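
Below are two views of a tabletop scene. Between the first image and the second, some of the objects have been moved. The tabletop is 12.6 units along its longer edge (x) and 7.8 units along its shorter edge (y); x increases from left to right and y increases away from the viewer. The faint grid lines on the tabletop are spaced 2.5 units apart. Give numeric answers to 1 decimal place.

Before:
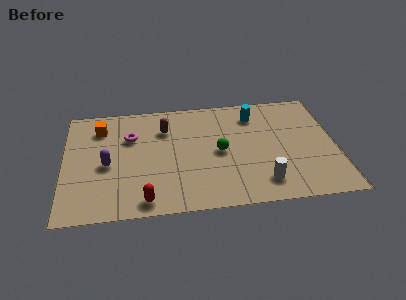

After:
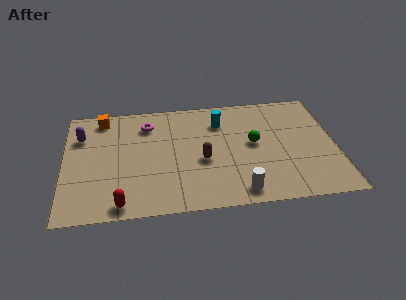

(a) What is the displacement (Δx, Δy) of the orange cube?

(0.1, 0.7)

The orange cube started near (1.7, 6.1) and ended near (1.8, 6.8).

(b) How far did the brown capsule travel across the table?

2.9

The brown capsule was near (4.7, 5.7) before and (6.4, 3.3) after, so it travelled √(1.7² + 2.4²) ≈ 2.9 units.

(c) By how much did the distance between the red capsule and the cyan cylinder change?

-0.5

Before: roughly 7.4 units apart; after: 6.9. That's 0.5 units closer together.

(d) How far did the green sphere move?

1.6

The green sphere was near (7.2, 3.8) before and (8.8, 4.2) after, so it travelled √(1.6² + 0.4²) ≈ 1.6 units.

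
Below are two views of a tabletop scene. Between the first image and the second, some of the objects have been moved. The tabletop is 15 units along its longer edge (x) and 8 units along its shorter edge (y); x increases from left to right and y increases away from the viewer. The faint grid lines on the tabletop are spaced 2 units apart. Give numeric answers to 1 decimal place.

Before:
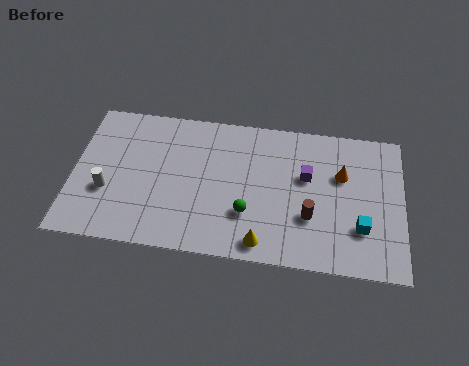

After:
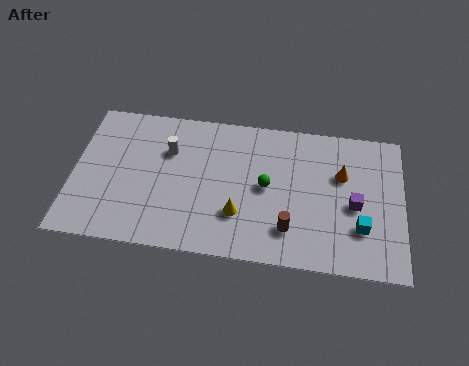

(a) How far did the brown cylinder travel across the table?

1.2

The brown cylinder moved from about (10.8, 2.7) to (9.9, 1.9), a distance of √(0.9² + 0.8²) ≈ 1.2.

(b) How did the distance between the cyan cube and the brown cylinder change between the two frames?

+0.9

The distance was about 2.3 in the first image and 3.2 in the second, so they moved 0.9 units further apart.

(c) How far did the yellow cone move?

1.8

From (8.7, 1.0) to (7.6, 2.4), the yellow cone covered √(1.1² + 1.4²) ≈ 1.8 units.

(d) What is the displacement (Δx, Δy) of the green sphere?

(0.8, 1.6)

From the two frames, the green sphere sits at roughly (8.0, 2.5) before and (8.8, 4.1) after.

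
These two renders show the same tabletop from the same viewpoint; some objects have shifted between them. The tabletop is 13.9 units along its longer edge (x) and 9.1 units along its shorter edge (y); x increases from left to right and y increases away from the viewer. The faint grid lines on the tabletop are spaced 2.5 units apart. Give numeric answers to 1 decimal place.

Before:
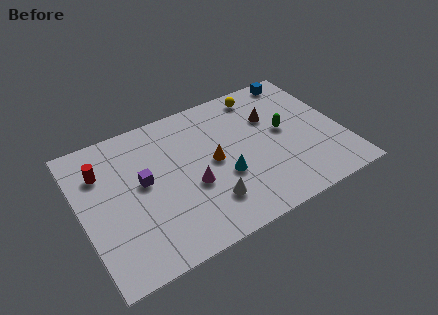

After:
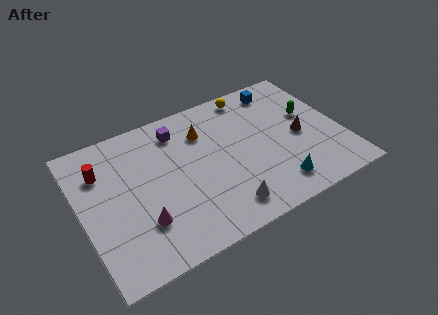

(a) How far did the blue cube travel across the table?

1.2

The blue cube moved from about (12.3, 8.2) to (11.2, 7.8), a distance of √(1.1² + 0.4²) ≈ 1.2.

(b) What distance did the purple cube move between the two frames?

3.3

The purple cube moved from about (3.3, 5.0) to (5.5, 7.4), a distance of √(2.2² + 2.4²) ≈ 3.3.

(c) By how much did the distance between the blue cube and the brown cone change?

+0.8

The distance was about 2.8 in the first image and 3.6 in the second, so they moved 0.8 units further apart.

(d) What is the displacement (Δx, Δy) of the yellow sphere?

(-0.5, 0.2)

The yellow sphere started near (10.1, 7.9) and ended near (9.6, 8.1).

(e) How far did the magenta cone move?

3.0

The magenta cone moved from about (5.7, 3.6) to (2.9, 2.6), a distance of √(2.8² + 1.0²) ≈ 3.0.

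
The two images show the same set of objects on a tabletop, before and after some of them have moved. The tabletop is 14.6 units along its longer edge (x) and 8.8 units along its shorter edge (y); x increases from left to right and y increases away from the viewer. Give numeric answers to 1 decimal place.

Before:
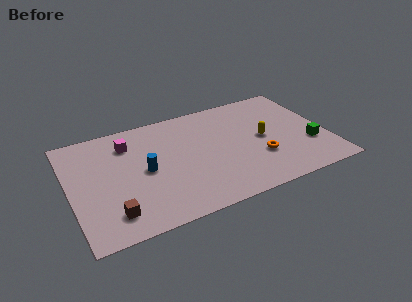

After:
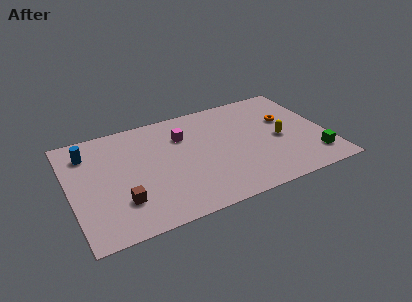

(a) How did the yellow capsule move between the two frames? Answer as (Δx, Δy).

(0.9, -0.4)

The yellow capsule was at about (11.0, 4.4) and moved to about (11.9, 4.0).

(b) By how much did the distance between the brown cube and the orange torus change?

+1.7

They were about 8.6 units apart before and 10.3 after — 1.7 units further apart.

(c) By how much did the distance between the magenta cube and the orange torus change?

-2.1

Before: roughly 8.1 units apart; after: 6.0. That's 2.1 units closer together.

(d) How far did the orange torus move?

3.2

The orange torus moved from about (10.6, 2.9) to (12.5, 5.5), a distance of √(1.9² + 2.6²) ≈ 3.2.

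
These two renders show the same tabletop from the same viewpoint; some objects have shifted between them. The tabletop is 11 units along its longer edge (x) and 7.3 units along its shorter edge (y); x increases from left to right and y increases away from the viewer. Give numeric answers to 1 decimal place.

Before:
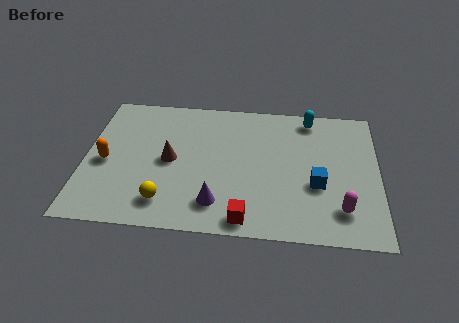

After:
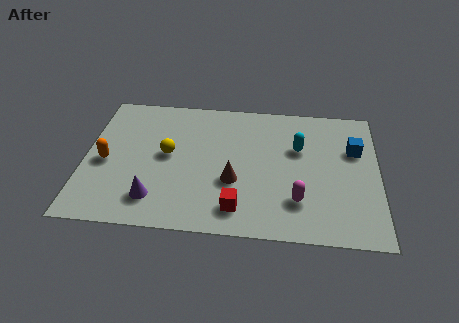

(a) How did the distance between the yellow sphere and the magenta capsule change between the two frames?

-1.2

The distance was about 6.5 in the first image and 5.3 in the second, so they moved 1.2 units closer together.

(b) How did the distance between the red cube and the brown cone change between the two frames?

-2.6

They were about 4.0 units apart before and 1.4 after — 2.6 units closer together.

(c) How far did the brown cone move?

2.6

From (3.2, 3.6) to (5.6, 2.7), the brown cone covered √(2.4² + 0.9²) ≈ 2.6 units.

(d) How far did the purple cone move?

2.3

The purple cone moved from about (5.0, 1.5) to (2.7, 1.5), a distance of √(2.3² + 0.0²) ≈ 2.3.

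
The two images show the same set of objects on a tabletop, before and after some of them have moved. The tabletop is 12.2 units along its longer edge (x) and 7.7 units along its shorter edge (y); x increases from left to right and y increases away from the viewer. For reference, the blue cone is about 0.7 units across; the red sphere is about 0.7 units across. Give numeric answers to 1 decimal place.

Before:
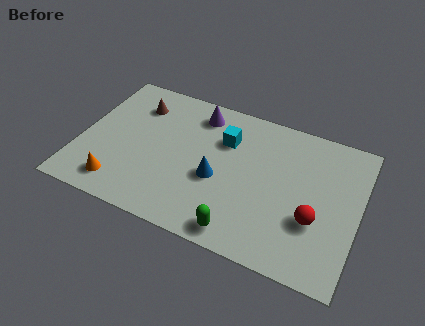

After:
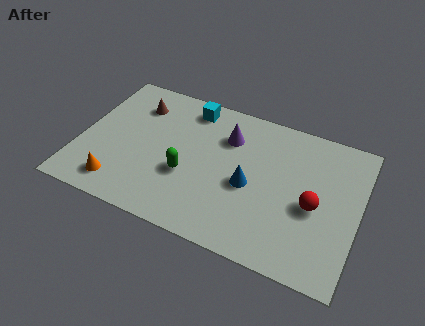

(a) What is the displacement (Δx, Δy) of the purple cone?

(1.4, -0.8)

From the two frames, the purple cone sits at roughly (4.9, 6.4) before and (6.3, 5.6) after.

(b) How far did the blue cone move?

1.4

From (6.1, 3.2) to (7.5, 3.4), the blue cone covered √(1.4² + 0.2²) ≈ 1.4 units.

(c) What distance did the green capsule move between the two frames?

3.3

The green capsule moved from about (7.4, 0.9) to (4.8, 2.9), a distance of √(2.6² + 2.0²) ≈ 3.3.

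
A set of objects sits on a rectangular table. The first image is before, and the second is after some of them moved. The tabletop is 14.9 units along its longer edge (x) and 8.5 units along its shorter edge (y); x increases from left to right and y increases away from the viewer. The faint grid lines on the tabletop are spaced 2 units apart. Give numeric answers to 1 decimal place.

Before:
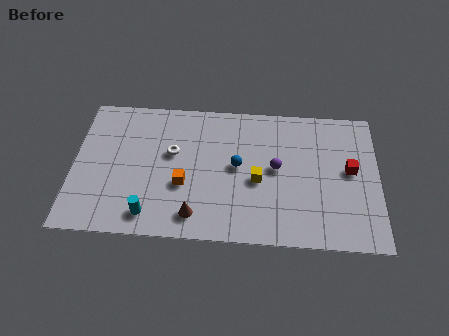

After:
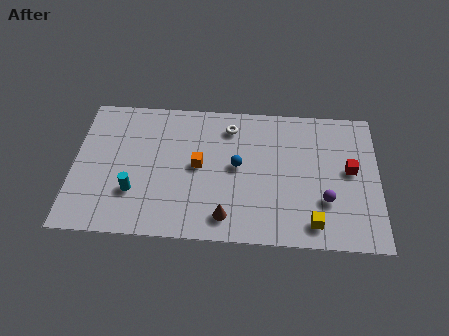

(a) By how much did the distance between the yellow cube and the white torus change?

+2.5

The distance was about 4.4 in the first image and 6.9 in the second, so they moved 2.5 units further apart.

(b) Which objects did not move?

the red cube and the blue sphere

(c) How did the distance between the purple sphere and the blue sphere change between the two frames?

+2.8

Before: roughly 1.9 units apart; after: 4.7. That's 2.8 units further apart.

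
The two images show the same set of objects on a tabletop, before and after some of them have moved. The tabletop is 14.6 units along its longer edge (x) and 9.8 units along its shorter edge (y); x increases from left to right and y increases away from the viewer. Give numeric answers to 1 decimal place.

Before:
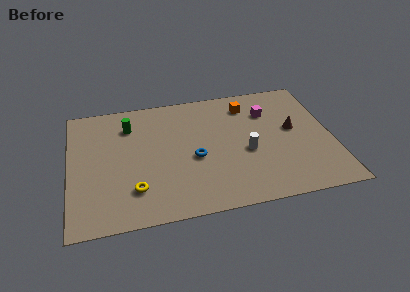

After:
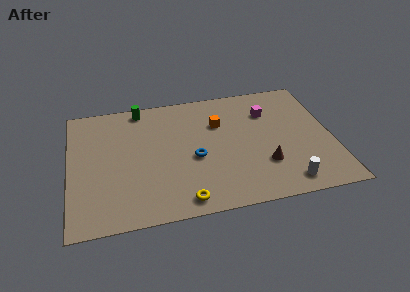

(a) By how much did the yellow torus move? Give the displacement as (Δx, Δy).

(2.6, -1.3)

The yellow torus started near (3.5, 2.4) and ended near (6.1, 1.1).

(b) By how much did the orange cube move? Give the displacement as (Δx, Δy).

(-1.7, -1.2)

The orange cube was at about (10.1, 7.9) and moved to about (8.4, 6.7).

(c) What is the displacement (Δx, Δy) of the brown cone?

(-1.8, -2.5)

The brown cone started near (12.5, 5.4) and ended near (10.7, 2.9).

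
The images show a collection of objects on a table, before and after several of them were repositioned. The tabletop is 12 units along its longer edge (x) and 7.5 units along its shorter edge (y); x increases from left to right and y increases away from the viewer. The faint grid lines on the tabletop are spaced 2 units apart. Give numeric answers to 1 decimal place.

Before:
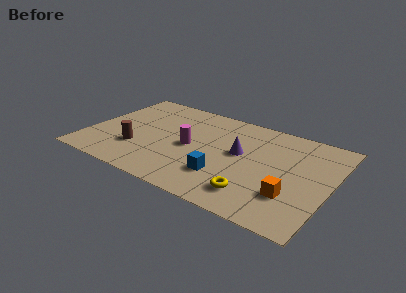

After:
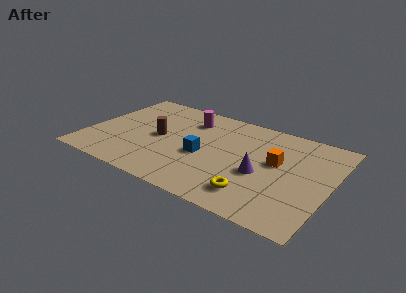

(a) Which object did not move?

the yellow torus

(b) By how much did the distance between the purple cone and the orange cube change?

-2.1

They were about 3.4 units apart before and 1.3 after — 2.1 units closer together.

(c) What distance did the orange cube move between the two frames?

2.3

The orange cube was near (10.3, 2.2) before and (9.3, 4.3) after, so it travelled √(1.0² + 2.1²) ≈ 2.3 units.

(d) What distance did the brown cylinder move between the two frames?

1.7

The brown cylinder moved from about (2.6, 2.3) to (3.5, 3.7), a distance of √(0.9² + 1.4²) ≈ 1.7.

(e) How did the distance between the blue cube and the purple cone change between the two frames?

+0.7

Before: roughly 2.2 units apart; after: 2.9. That's 0.7 units further apart.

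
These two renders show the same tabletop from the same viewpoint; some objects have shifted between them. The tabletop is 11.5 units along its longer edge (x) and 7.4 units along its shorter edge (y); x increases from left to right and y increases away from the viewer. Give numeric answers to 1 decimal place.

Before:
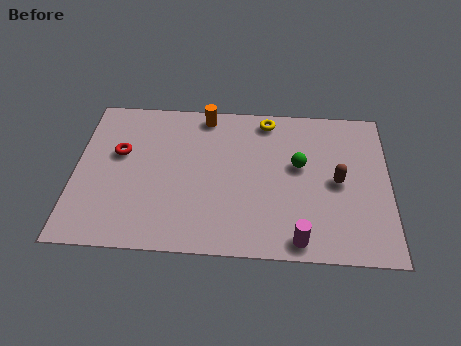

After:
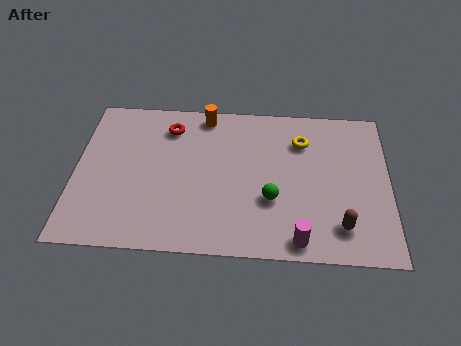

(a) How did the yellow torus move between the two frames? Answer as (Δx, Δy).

(1.3, -1.0)

The yellow torus was at about (7.0, 6.5) and moved to about (8.3, 5.5).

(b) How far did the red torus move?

2.3

From (1.6, 4.5) to (3.4, 5.9), the red torus covered √(1.8² + 1.4²) ≈ 2.3 units.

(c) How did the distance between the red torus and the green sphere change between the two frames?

-1.6

They were about 6.6 units apart before and 5.0 after — 1.6 units closer together.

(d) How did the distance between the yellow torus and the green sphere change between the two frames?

+0.6

They were about 2.5 units apart before and 3.1 after — 0.6 units further apart.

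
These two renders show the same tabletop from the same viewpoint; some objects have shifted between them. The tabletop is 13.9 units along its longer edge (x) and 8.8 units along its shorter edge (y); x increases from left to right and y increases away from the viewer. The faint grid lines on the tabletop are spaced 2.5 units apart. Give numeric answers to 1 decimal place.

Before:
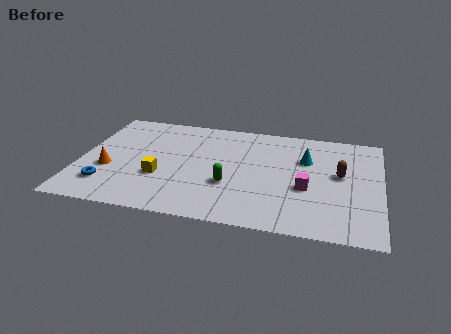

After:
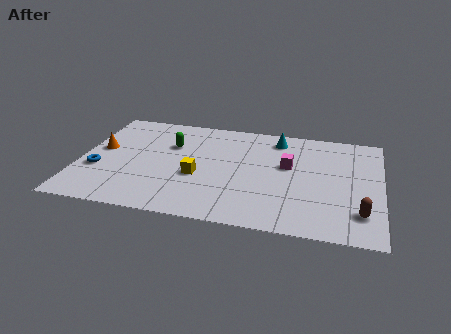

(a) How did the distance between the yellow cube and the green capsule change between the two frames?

-0.4

Before: roughly 3.2 units apart; after: 2.8. That's 0.4 units closer together.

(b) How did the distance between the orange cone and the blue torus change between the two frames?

+0.4

The distance was about 1.3 in the first image and 1.7 in the second, so they moved 0.4 units further apart.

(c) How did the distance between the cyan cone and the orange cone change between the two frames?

-0.9

Before: roughly 9.4 units apart; after: 8.5. That's 0.9 units closer together.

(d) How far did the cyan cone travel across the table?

2.1

The cyan cone was near (10.4, 5.9) before and (9.0, 7.4) after, so it travelled √(1.4² + 1.5²) ≈ 2.1 units.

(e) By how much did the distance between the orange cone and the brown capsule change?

+1.7

Before: roughly 10.7 units apart; after: 12.4. That's 1.7 units further apart.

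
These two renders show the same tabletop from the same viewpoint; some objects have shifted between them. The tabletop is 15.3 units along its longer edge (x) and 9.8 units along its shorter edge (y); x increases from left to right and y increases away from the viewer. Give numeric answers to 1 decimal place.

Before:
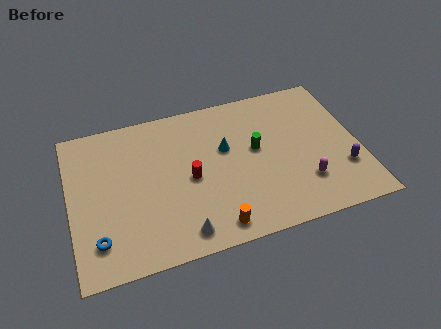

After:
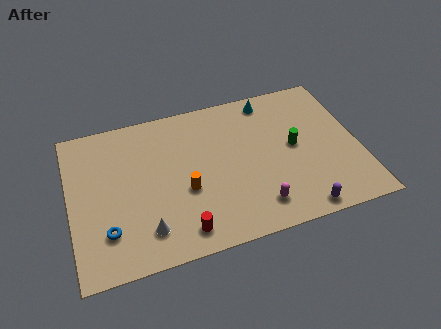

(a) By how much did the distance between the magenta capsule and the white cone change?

-0.9

The distance was about 6.7 in the first image and 5.8 in the second, so they moved 0.9 units closer together.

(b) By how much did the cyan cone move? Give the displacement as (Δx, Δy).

(2.6, 2.6)

The cyan cone started near (8.3, 6.0) and ended near (10.9, 8.6).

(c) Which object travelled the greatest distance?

the cyan cone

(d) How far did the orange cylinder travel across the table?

3.0

From (7.3, 1.2) to (6.0, 3.9), the orange cylinder covered √(1.3² + 2.7²) ≈ 3.0 units.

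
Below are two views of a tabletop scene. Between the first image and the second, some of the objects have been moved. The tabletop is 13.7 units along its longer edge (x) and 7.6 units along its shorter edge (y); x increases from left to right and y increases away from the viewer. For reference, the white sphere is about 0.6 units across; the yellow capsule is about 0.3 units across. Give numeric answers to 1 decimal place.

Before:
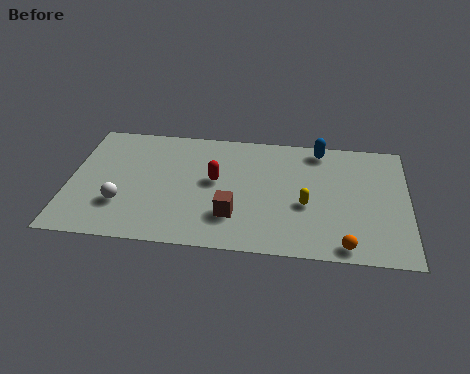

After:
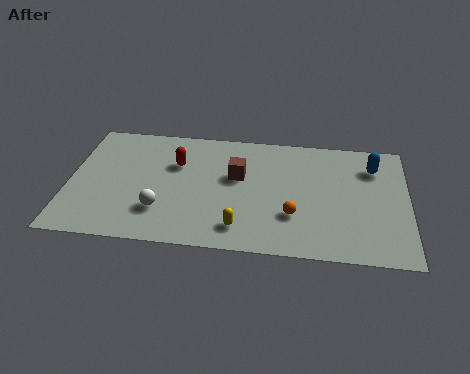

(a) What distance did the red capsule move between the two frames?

1.8

From (5.9, 4.2) to (4.3, 5.1), the red capsule covered √(1.6² + 0.9²) ≈ 1.8 units.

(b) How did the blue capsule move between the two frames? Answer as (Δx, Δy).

(2.2, -0.9)

The blue capsule was at about (10.1, 6.7) and moved to about (12.3, 5.8).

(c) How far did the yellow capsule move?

3.1

The yellow capsule was near (9.6, 3.1) before and (7.0, 1.4) after, so it travelled √(2.6² + 1.7²) ≈ 3.1 units.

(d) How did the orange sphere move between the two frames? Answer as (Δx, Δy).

(-2.1, 1.6)

The orange sphere was at about (11.2, 0.8) and moved to about (9.1, 2.4).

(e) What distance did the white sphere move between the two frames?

1.6

The white sphere moved from about (2.2, 2.3) to (3.8, 2.1), a distance of √(1.6² + 0.2²) ≈ 1.6.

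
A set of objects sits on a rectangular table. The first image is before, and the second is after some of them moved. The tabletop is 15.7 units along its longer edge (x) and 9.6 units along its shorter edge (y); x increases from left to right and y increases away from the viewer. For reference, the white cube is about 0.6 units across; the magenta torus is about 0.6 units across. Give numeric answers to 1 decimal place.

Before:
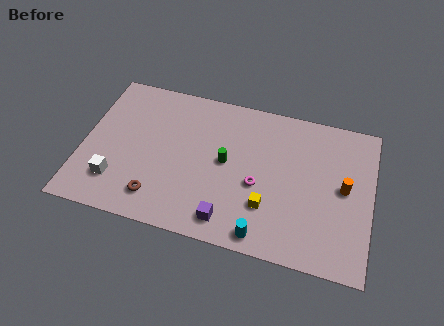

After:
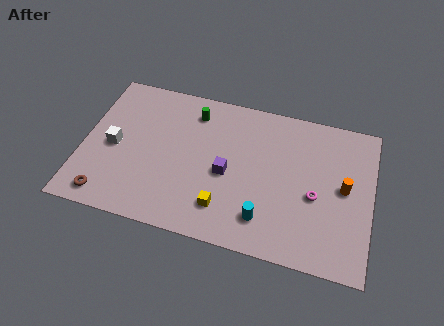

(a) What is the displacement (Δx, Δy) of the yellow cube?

(-2.3, -0.7)

The yellow cube started near (10.2, 2.8) and ended near (7.9, 2.1).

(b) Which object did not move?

the orange cylinder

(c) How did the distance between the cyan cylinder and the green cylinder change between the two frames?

+2.6

They were about 4.6 units apart before and 7.2 after — 2.6 units further apart.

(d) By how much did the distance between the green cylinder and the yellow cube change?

+2.8

Before: roughly 3.3 units apart; after: 6.1. That's 2.8 units further apart.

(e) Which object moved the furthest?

the green cylinder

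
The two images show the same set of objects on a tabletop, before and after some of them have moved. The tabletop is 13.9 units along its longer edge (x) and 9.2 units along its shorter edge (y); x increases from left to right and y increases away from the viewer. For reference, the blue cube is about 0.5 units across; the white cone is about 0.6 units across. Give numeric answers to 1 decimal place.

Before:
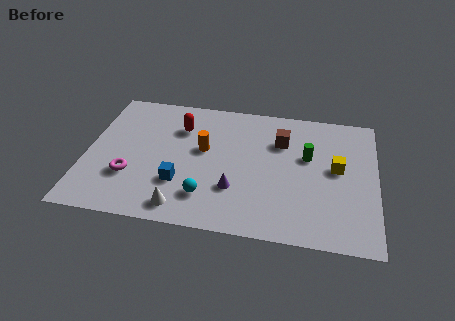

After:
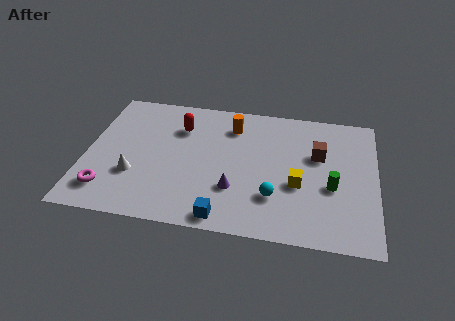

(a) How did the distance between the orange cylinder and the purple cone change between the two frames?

+1.4

Before: roughly 3.0 units apart; after: 4.4. That's 1.4 units further apart.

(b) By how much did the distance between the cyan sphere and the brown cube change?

-1.8

The distance was about 5.6 in the first image and 3.8 in the second, so they moved 1.8 units closer together.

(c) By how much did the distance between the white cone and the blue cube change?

+3.3

They were about 1.6 units apart before and 4.9 after — 3.3 units further apart.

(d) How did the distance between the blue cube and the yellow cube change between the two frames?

-3.4

Before: roughly 7.7 units apart; after: 4.3. That's 3.4 units closer together.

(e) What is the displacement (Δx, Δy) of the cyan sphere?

(3.2, 0.5)

The cyan sphere was at about (5.9, 2.1) and moved to about (9.1, 2.6).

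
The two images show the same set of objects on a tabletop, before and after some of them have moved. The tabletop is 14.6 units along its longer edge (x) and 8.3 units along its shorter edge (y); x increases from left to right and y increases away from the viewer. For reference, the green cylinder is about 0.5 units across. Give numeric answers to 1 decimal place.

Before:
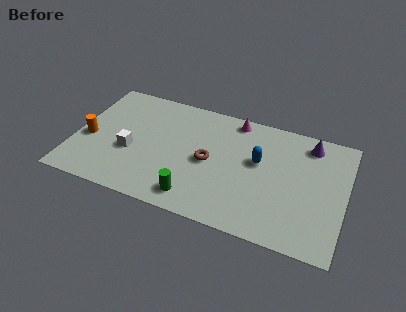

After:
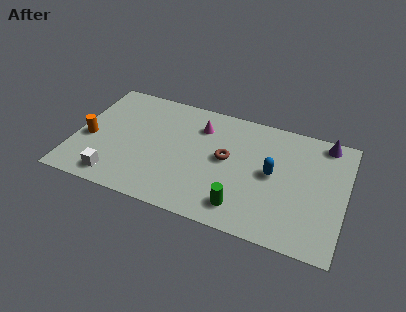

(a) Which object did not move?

the orange cylinder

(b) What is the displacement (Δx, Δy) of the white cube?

(-0.6, -2.1)

The white cube started near (3.1, 3.3) and ended near (2.5, 1.2).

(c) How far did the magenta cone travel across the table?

2.1

From (8.4, 7.4) to (6.6, 6.3), the magenta cone covered √(1.8² + 1.1²) ≈ 2.1 units.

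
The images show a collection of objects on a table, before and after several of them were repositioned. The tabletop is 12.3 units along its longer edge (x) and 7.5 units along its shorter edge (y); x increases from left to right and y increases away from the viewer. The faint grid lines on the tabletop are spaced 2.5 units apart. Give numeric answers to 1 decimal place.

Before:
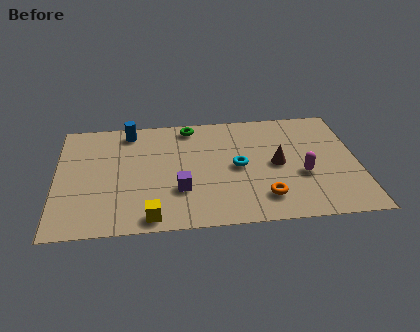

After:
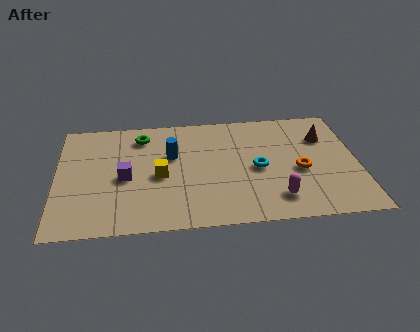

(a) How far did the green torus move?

2.1

The green torus was near (5.5, 6.6) before and (3.5, 6.1) after, so it travelled √(2.0² + 0.5²) ≈ 2.1 units.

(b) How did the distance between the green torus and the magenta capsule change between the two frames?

+1.3

Before: roughly 5.8 units apart; after: 7.1. That's 1.3 units further apart.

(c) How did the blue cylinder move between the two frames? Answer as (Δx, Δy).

(1.7, -1.8)

From the two frames, the blue cylinder sits at roughly (3.0, 6.5) before and (4.7, 4.7) after.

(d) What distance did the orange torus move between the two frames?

2.2

From (8.4, 1.6) to (9.9, 3.2), the orange torus covered √(1.5² + 1.6²) ≈ 2.2 units.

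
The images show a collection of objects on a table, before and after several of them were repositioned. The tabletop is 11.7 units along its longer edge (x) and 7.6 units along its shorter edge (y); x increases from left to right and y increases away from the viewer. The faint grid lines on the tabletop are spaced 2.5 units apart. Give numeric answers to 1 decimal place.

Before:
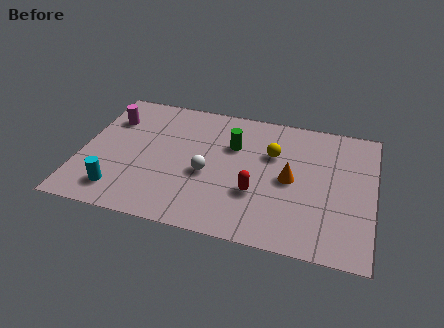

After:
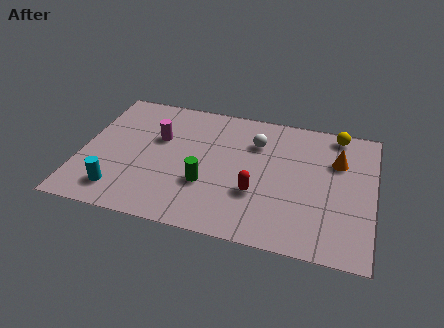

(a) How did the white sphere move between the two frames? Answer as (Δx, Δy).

(1.8, 2.3)

The white sphere was at about (5.1, 3.2) and moved to about (6.9, 5.5).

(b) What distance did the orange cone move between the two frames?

2.3

From (8.4, 3.7) to (10.2, 5.2), the orange cone covered √(1.8² + 1.5²) ≈ 2.3 units.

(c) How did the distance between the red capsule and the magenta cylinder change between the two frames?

-2.1

Before: roughly 6.8 units apart; after: 4.7. That's 2.1 units closer together.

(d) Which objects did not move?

the cyan cylinder and the red capsule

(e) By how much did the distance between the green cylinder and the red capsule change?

-0.7

The distance was about 2.7 in the first image and 2.0 in the second, so they moved 0.7 units closer together.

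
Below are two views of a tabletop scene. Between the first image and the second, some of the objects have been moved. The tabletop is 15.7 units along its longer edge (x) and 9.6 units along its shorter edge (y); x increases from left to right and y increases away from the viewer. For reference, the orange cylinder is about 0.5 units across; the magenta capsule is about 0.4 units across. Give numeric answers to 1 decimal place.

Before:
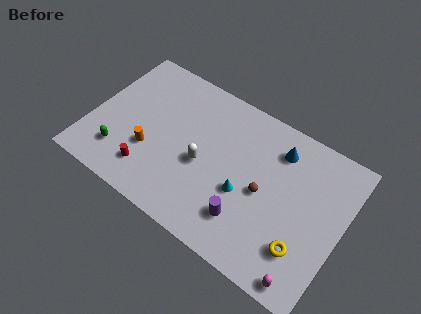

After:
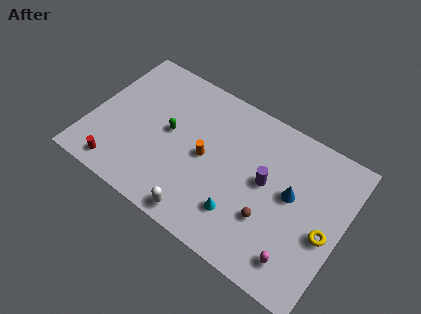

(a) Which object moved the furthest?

the green capsule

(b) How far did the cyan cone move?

1.4

From (9.8, 3.8) to (9.8, 2.4), the cyan cone covered √(0.0² + 1.4²) ≈ 1.4 units.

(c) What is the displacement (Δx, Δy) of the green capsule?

(2.6, 2.9)

The green capsule was at about (2.2, 2.2) and moved to about (4.8, 5.1).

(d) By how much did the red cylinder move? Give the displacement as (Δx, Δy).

(-1.8, -0.8)

The red cylinder was at about (4.1, 2.0) and moved to about (2.3, 1.2).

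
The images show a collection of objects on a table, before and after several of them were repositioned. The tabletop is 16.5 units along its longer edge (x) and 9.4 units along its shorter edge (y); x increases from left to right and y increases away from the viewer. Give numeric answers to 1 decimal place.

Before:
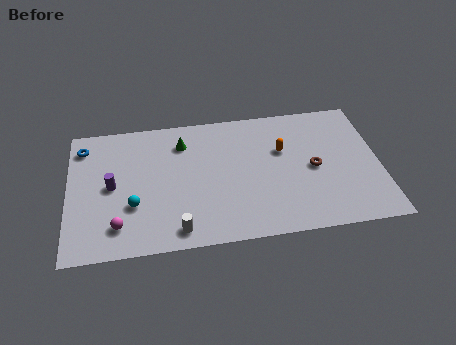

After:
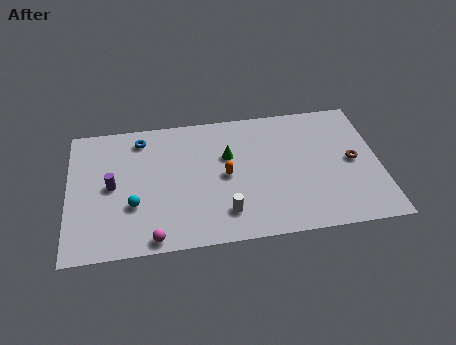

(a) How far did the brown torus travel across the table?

2.1

The brown torus was near (13.0, 4.5) before and (15.1, 4.7) after, so it travelled √(2.1² + 0.2²) ≈ 2.1 units.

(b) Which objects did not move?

the purple cylinder and the cyan sphere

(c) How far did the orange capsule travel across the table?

3.4

From (11.4, 6.0) to (8.3, 4.6), the orange capsule covered √(3.1² + 1.4²) ≈ 3.4 units.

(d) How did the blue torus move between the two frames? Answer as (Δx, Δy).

(3.1, 0.2)

The blue torus was at about (0.8, 7.7) and moved to about (3.9, 7.9).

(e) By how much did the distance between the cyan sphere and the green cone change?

+0.9

The distance was about 4.9 in the first image and 5.8 in the second, so they moved 0.9 units further apart.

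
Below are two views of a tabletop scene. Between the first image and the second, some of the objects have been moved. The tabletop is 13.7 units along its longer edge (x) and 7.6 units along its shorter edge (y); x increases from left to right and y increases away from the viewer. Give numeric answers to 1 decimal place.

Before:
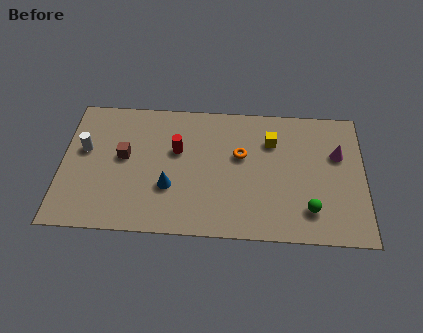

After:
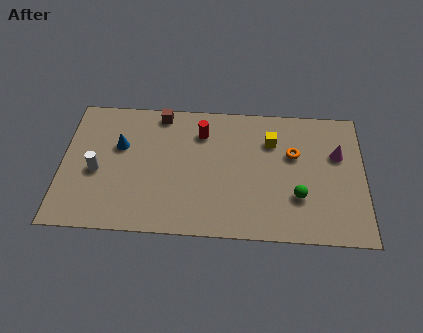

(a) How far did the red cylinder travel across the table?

1.6

The red cylinder moved from about (5.2, 4.7) to (6.3, 5.8), a distance of √(1.1² + 1.1²) ≈ 1.6.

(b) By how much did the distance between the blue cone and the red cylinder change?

+1.7

Before: roughly 2.1 units apart; after: 3.8. That's 1.7 units further apart.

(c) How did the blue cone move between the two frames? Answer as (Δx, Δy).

(-2.3, 2.2)

The blue cone was at about (4.9, 2.6) and moved to about (2.6, 4.8).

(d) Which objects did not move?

the yellow cube and the magenta cone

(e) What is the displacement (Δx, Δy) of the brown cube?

(1.6, 2.6)

The brown cube was at about (2.8, 4.2) and moved to about (4.4, 6.8).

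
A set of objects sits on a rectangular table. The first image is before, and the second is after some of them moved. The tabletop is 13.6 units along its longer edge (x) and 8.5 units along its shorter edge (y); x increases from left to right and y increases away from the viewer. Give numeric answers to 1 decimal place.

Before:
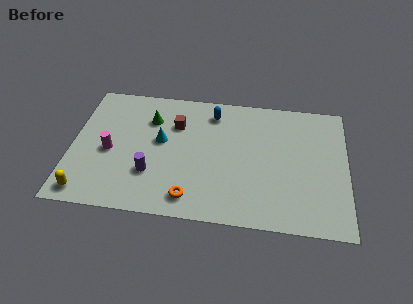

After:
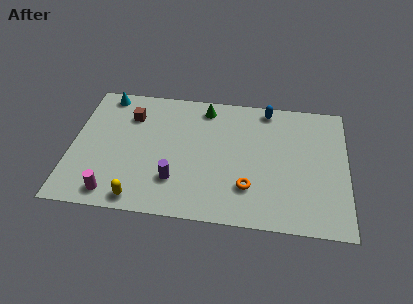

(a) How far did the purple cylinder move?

1.2

The purple cylinder moved from about (4.0, 2.6) to (5.2, 2.3), a distance of √(1.2² + 0.3²) ≈ 1.2.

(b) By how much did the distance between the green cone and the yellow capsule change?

+1.1

They were about 6.0 units apart before and 7.1 after — 1.1 units further apart.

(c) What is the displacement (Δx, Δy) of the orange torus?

(2.8, 1.0)

From the two frames, the orange torus sits at roughly (6.0, 1.3) before and (8.8, 2.3) after.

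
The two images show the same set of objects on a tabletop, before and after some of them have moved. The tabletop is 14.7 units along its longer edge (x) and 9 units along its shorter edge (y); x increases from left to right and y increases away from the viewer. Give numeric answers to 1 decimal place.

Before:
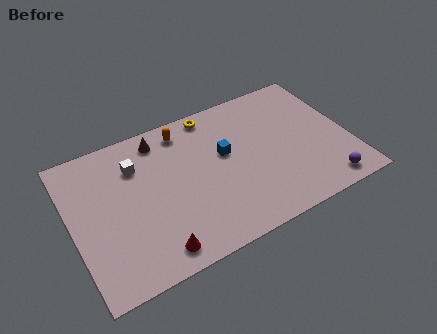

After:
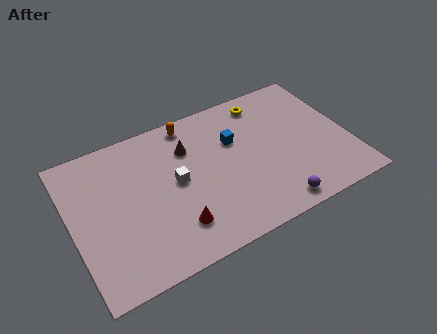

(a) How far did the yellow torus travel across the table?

2.8

The yellow torus was near (7.9, 8.1) before and (10.7, 7.7) after, so it travelled √(2.8² + 0.4²) ≈ 2.8 units.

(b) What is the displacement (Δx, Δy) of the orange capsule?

(0.4, 0.3)

The orange capsule was at about (6.3, 7.7) and moved to about (6.7, 8.0).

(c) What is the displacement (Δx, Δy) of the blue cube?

(0.6, 0.6)

The blue cube started near (8.2, 5.3) and ended near (8.8, 5.9).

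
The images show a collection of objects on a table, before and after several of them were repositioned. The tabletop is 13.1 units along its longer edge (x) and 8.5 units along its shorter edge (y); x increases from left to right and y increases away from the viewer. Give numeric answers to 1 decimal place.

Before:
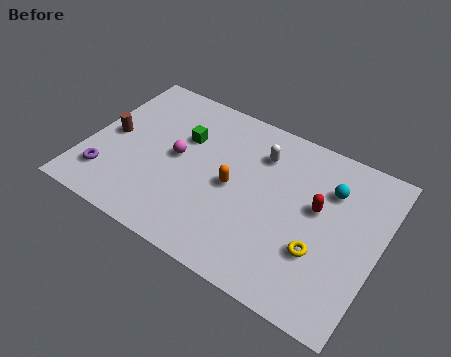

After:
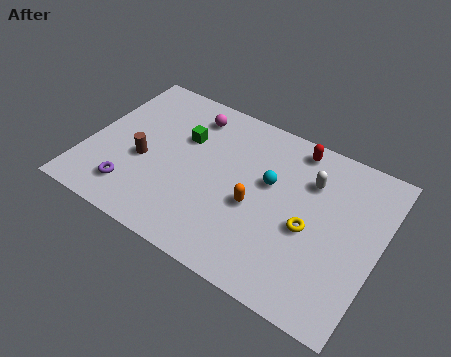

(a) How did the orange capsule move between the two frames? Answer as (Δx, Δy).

(1.1, -0.5)

The orange capsule started near (6.6, 4.1) and ended near (7.7, 3.6).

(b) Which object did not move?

the green cube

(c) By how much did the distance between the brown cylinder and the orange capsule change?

-0.5

They were about 5.6 units apart before and 5.1 after — 0.5 units closer together.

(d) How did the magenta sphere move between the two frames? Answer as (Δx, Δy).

(0.2, 2.6)

The magenta sphere was at about (4.0, 4.4) and moved to about (4.2, 7.0).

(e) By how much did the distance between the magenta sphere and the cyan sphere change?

-2.6

The distance was about 6.9 in the first image and 4.3 in the second, so they moved 2.6 units closer together.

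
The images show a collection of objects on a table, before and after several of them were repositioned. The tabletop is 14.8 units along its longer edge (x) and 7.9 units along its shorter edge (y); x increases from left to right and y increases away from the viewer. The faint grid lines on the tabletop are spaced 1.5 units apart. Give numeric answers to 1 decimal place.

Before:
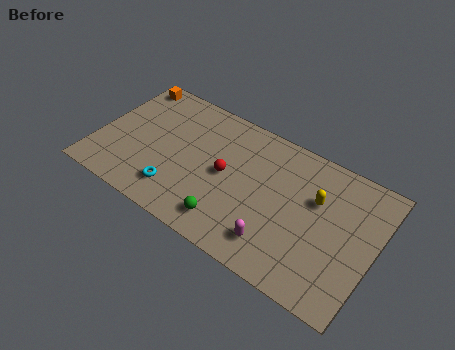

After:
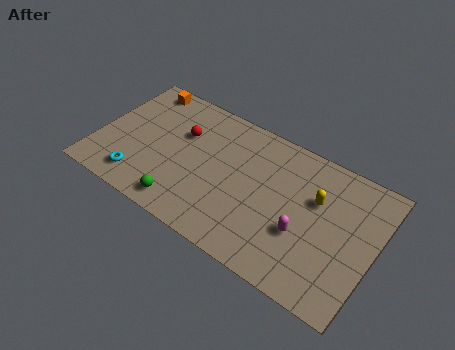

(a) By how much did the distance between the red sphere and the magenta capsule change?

+3.4

They were about 3.9 units apart before and 7.3 after — 3.4 units further apart.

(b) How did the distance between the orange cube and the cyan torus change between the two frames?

-0.7

Before: roughly 6.4 units apart; after: 5.7. That's 0.7 units closer together.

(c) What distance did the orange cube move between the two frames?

0.7

The orange cube was near (1.0, 7.0) before and (1.7, 7.0) after, so it travelled √(0.7² + 0.0²) ≈ 0.7 units.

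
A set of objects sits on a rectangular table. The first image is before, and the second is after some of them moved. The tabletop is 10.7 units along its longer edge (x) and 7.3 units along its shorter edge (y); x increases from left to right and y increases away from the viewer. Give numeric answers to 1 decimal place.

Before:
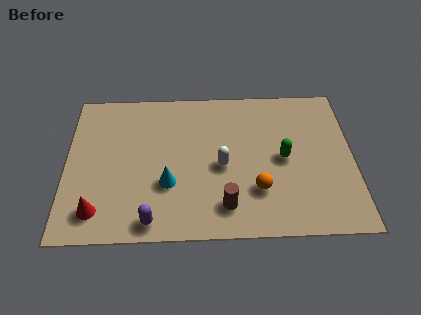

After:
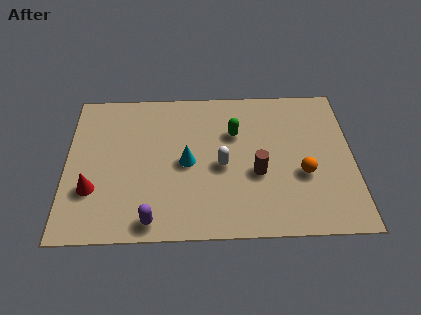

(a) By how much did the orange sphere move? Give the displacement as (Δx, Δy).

(1.7, 0.7)

From the two frames, the orange sphere sits at roughly (7.1, 2.1) before and (8.8, 2.8) after.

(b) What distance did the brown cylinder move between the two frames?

1.9

From (5.9, 1.4) to (7.1, 2.9), the brown cylinder covered √(1.2² + 1.5²) ≈ 1.9 units.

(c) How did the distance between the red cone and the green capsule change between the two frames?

-1.4

They were about 7.3 units apart before and 5.9 after — 1.4 units closer together.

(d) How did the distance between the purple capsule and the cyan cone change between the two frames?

+1.2

The distance was about 1.8 in the first image and 3.0 in the second, so they moved 1.2 units further apart.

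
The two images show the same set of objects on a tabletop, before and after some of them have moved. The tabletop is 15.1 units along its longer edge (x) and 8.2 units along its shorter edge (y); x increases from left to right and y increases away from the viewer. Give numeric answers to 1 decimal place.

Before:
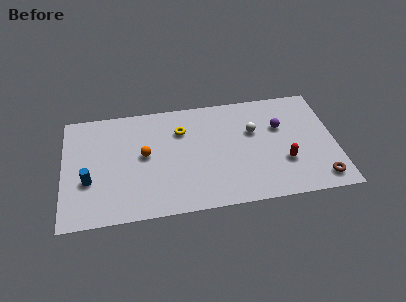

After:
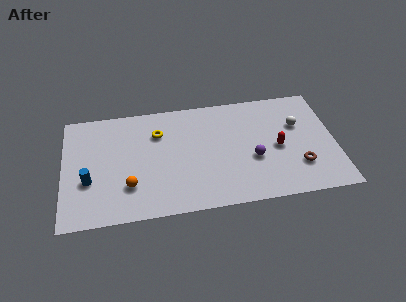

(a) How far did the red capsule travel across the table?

1.1

The red capsule was near (12.2, 2.7) before and (11.9, 3.8) after, so it travelled √(0.3² + 1.1²) ≈ 1.1 units.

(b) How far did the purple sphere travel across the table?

2.6

The purple sphere was near (12.1, 5.3) before and (10.5, 3.2) after, so it travelled √(1.6² + 2.1²) ≈ 2.6 units.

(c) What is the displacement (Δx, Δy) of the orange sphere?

(-0.9, -2.1)

The orange sphere was at about (4.5, 4.4) and moved to about (3.6, 2.3).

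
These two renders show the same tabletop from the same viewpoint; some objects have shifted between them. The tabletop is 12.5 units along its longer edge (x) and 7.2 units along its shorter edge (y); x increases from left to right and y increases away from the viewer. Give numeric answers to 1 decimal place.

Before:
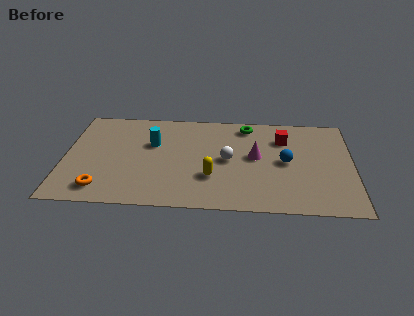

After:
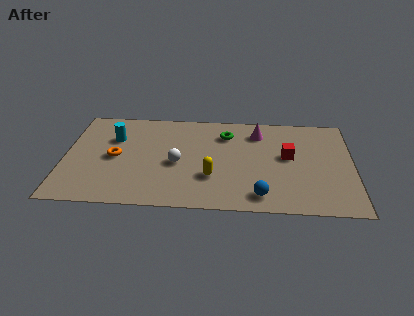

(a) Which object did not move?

the yellow capsule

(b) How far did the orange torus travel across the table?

2.4

The orange torus was near (1.7, 1.2) before and (2.2, 3.5) after, so it travelled √(0.5² + 2.3²) ≈ 2.4 units.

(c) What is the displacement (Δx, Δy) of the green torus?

(-0.9, -0.7)

The green torus was at about (7.9, 6.2) and moved to about (7.0, 5.5).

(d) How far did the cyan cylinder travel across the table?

1.7

From (3.8, 4.6) to (2.1, 4.9), the cyan cylinder covered √(1.7² + 0.3²) ≈ 1.7 units.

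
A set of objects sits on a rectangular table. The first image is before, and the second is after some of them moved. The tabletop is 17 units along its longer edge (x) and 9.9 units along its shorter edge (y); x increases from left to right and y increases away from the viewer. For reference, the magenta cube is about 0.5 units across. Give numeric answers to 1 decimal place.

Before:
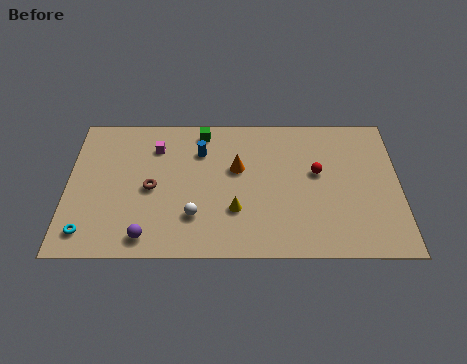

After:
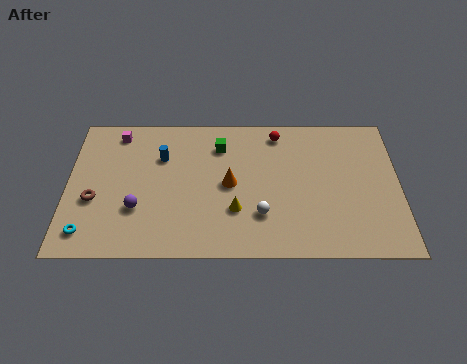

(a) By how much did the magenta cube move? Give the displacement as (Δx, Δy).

(-2.0, 1.0)

From the two frames, the magenta cube sits at roughly (4.5, 7.5) before and (2.5, 8.5) after.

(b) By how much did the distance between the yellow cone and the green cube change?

-1.2

Before: roughly 5.8 units apart; after: 4.6. That's 1.2 units closer together.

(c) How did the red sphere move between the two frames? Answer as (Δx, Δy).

(-2.0, 2.8)

The red sphere was at about (12.8, 5.7) and moved to about (10.8, 8.5).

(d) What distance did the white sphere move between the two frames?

3.4

From (6.5, 2.7) to (9.9, 2.8), the white sphere covered √(3.4² + 0.1²) ≈ 3.4 units.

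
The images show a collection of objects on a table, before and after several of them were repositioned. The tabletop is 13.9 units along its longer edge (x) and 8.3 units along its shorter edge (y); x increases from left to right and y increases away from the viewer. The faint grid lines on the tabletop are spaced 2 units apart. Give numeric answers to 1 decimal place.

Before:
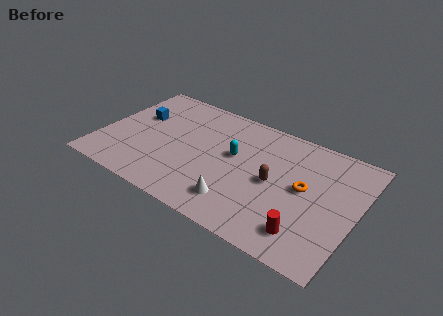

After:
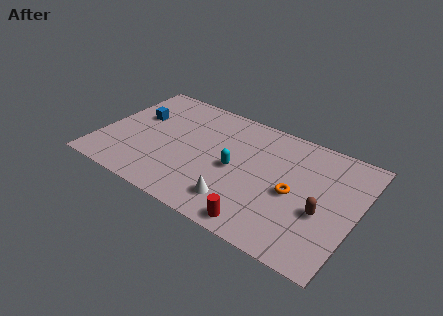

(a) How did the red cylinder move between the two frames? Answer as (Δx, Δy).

(-2.3, -0.7)

From the two frames, the red cylinder sits at roughly (11.6, 1.6) before and (9.3, 0.9) after.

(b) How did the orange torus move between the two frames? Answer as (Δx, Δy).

(-0.5, -0.6)

The orange torus started near (11.1, 4.4) and ended near (10.6, 3.8).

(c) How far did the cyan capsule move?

0.9

From (7.2, 4.8) to (7.4, 3.9), the cyan capsule covered √(0.2² + 0.9²) ≈ 0.9 units.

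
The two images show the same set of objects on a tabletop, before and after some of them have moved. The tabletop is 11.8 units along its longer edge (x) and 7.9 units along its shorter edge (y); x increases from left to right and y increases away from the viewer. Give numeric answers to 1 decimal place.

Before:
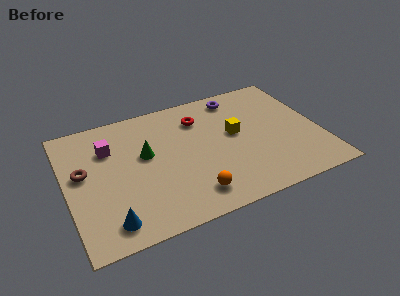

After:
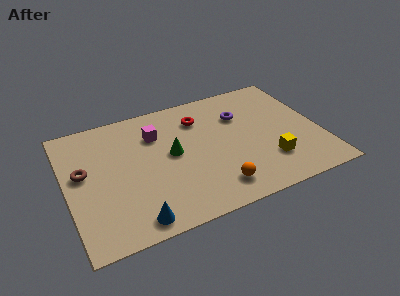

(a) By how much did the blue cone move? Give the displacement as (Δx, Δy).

(1.1, -0.3)

The blue cone was at about (1.7, 1.2) and moved to about (2.8, 0.9).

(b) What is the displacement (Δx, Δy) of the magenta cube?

(2.2, 0.1)

The magenta cube started near (2.1, 5.6) and ended near (4.3, 5.7).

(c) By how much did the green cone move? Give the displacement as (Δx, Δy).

(1.2, -0.4)

The green cone was at about (3.7, 4.6) and moved to about (4.9, 4.2).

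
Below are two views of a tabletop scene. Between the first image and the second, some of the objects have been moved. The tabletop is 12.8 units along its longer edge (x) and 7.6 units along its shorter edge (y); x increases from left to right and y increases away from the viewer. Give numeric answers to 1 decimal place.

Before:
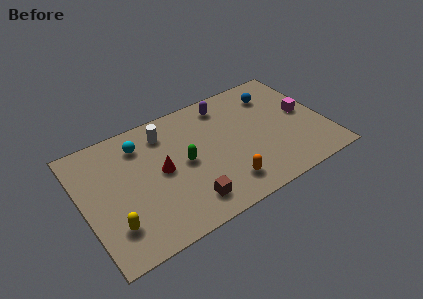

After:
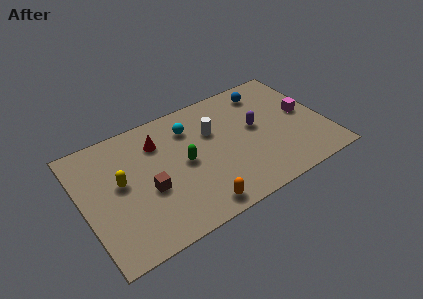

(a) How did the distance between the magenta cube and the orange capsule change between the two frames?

+1.7

Before: roughly 5.3 units apart; after: 7.0. That's 1.7 units further apart.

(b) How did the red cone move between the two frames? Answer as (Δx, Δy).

(0.1, 1.8)

From the two frames, the red cone sits at roughly (4.1, 3.9) before and (4.2, 5.7) after.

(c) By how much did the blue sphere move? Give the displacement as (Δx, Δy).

(-0.4, 0.4)

The blue sphere was at about (10.5, 5.9) and moved to about (10.1, 6.3).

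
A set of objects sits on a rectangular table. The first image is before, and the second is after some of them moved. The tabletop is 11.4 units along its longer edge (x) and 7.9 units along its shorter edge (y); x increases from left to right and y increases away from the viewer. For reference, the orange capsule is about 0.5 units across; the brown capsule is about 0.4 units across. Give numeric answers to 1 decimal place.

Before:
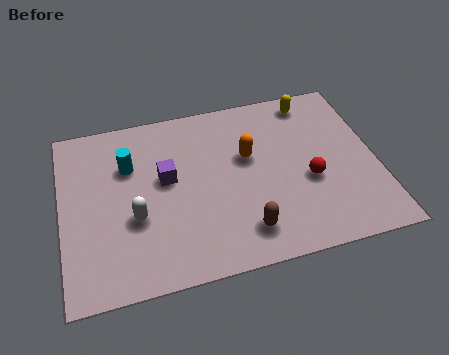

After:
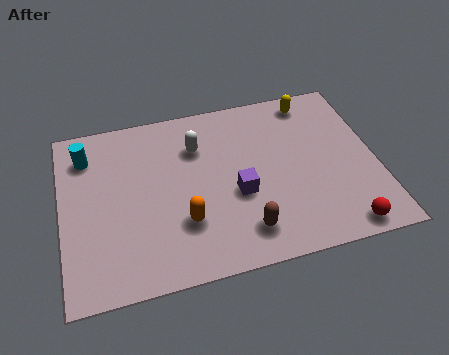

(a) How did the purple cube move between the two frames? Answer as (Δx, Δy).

(2.5, -1.3)

The purple cube started near (3.8, 4.5) and ended near (6.3, 3.2).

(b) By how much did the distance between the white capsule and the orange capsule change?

-1.2

The distance was about 4.6 in the first image and 3.4 in the second, so they moved 1.2 units closer together.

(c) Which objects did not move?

the brown capsule and the yellow capsule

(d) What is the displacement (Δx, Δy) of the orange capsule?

(-2.5, -2.4)

The orange capsule was at about (6.8, 4.8) and moved to about (4.3, 2.4).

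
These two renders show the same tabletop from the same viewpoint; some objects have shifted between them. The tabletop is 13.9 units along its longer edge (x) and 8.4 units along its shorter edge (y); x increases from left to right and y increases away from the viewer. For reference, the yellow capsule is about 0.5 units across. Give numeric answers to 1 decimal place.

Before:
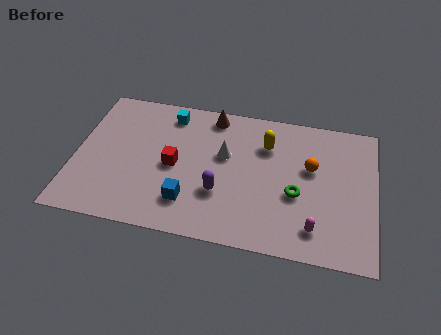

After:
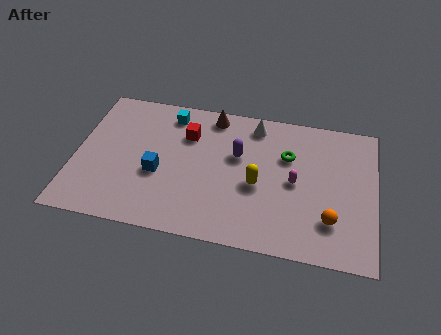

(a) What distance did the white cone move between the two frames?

2.5

The white cone was near (6.9, 5.1) before and (8.2, 7.2) after, so it travelled √(1.3² + 2.1²) ≈ 2.5 units.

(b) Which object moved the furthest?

the orange sphere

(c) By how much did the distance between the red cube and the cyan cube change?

-1.7

The distance was about 3.1 in the first image and 1.4 in the second, so they moved 1.7 units closer together.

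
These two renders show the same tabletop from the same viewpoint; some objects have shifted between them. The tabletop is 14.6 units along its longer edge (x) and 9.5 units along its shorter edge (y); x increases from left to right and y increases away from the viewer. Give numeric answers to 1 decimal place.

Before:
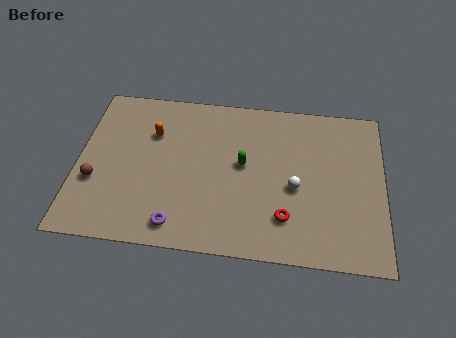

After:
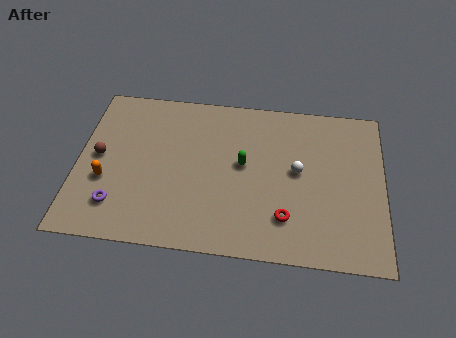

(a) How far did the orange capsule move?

3.7

From (3.5, 6.6) to (1.4, 3.5), the orange capsule covered √(2.1² + 3.1²) ≈ 3.7 units.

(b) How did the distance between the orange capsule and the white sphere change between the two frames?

+1.9

They were about 7.3 units apart before and 9.2 after — 1.9 units further apart.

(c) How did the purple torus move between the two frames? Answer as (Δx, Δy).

(-2.9, 0.8)

The purple torus started near (4.9, 1.3) and ended near (2.0, 2.1).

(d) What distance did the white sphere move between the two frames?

1.0

From (10.4, 4.1) to (10.5, 5.1), the white sphere covered √(0.1² + 1.0²) ≈ 1.0 units.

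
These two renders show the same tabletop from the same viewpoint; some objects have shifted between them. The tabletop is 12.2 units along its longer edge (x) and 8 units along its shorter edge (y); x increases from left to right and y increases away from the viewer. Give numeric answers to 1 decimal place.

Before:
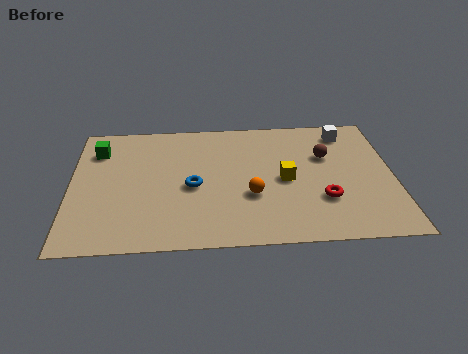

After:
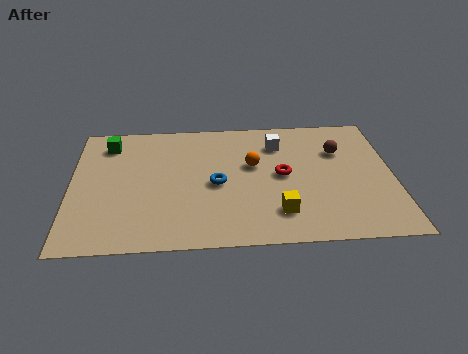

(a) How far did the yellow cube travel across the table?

2.0

The yellow cube moved from about (8.1, 3.8) to (7.8, 1.8), a distance of √(0.3² + 2.0²) ≈ 2.0.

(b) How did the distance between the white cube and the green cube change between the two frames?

-3.0

They were about 9.5 units apart before and 6.5 after — 3.0 units closer together.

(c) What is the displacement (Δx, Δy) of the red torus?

(-1.5, 1.6)

From the two frames, the red torus sits at roughly (9.5, 2.5) before and (8.0, 4.1) after.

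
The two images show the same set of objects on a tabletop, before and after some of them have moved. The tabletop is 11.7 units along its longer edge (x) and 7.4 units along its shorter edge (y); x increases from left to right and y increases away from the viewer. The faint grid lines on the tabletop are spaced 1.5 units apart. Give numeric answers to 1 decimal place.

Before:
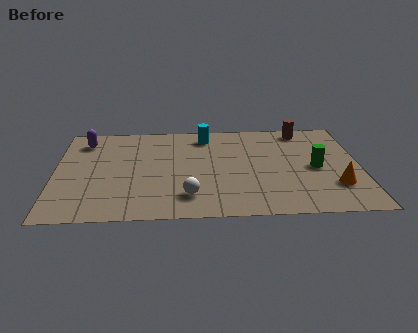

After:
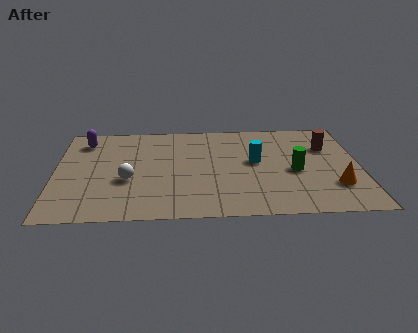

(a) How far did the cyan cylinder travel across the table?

2.8

From (5.8, 6.2) to (7.7, 4.1), the cyan cylinder covered √(1.9² + 2.1²) ≈ 2.8 units.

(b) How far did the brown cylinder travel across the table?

1.7

The brown cylinder moved from about (9.6, 6.5) to (10.5, 5.1), a distance of √(0.9² + 1.4²) ≈ 1.7.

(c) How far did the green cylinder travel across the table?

0.8

From (10.0, 3.5) to (9.2, 3.3), the green cylinder covered √(0.8² + 0.2²) ≈ 0.8 units.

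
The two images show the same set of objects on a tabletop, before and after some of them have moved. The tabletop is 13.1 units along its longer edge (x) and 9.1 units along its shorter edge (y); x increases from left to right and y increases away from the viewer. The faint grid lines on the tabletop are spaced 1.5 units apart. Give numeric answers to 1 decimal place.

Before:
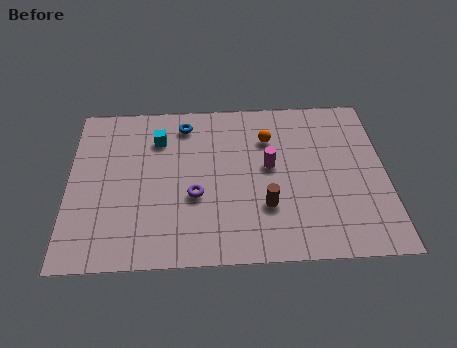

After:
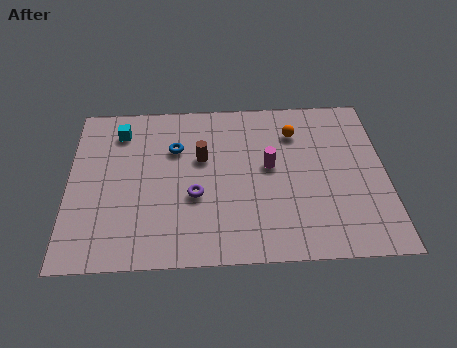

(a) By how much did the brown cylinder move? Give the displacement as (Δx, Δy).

(-2.6, 2.8)

From the two frames, the brown cylinder sits at roughly (8.1, 2.8) before and (5.5, 5.6) after.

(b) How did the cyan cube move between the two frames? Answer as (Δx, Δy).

(-1.6, 0.5)

From the two frames, the cyan cube sits at roughly (3.7, 6.8) before and (2.1, 7.3) after.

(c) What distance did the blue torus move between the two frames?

1.5

The blue torus was near (4.8, 7.6) before and (4.4, 6.2) after, so it travelled √(0.4² + 1.4²) ≈ 1.5 units.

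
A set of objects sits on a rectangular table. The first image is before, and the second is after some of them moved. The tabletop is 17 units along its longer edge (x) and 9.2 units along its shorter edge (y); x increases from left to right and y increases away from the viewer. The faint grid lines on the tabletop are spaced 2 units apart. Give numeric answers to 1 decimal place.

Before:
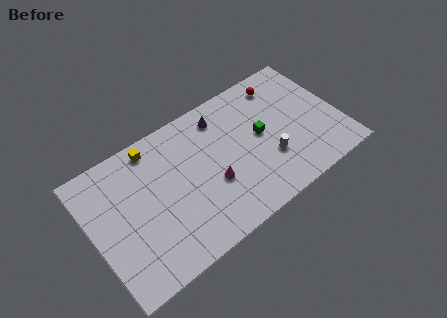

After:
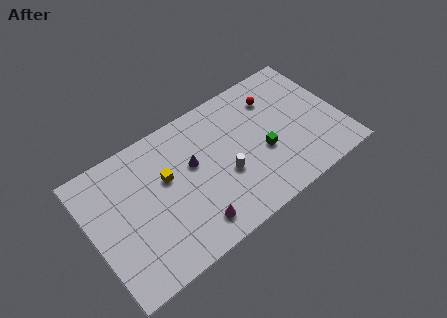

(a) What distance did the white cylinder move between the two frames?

3.1

From (11.9, 3.0) to (8.9, 3.6), the white cylinder covered √(3.0² + 0.6²) ≈ 3.1 units.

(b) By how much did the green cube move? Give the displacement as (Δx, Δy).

(-0.1, -1.2)

From the two frames, the green cube sits at roughly (11.7, 4.9) before and (11.6, 3.7) after.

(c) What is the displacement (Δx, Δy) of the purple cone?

(-2.4, -2.1)

From the two frames, the purple cone sits at roughly (9.4, 7.6) before and (7.0, 5.5) after.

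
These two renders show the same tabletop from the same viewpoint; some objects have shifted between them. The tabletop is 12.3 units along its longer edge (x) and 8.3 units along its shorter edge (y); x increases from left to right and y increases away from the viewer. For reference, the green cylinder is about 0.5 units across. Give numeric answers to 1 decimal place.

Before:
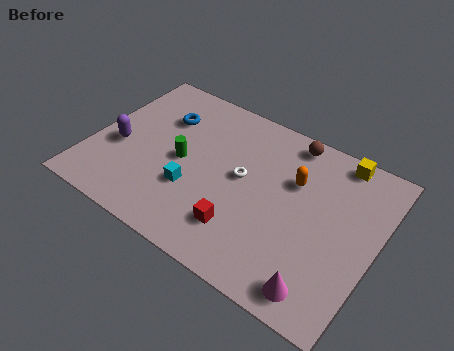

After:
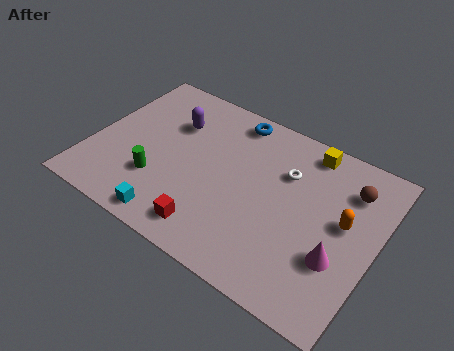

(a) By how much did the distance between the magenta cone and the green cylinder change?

+0.6

They were about 7.2 units apart before and 7.8 after — 0.6 units further apart.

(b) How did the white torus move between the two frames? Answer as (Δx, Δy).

(1.7, 1.2)

The white torus was at about (6.5, 4.5) and moved to about (8.2, 5.7).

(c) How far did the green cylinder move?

1.7

From (3.9, 4.0) to (3.1, 2.5), the green cylinder covered √(0.8² + 1.5²) ≈ 1.7 units.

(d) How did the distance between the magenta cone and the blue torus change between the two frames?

-2.2

Before: roughly 9.2 units apart; after: 7.0. That's 2.2 units closer together.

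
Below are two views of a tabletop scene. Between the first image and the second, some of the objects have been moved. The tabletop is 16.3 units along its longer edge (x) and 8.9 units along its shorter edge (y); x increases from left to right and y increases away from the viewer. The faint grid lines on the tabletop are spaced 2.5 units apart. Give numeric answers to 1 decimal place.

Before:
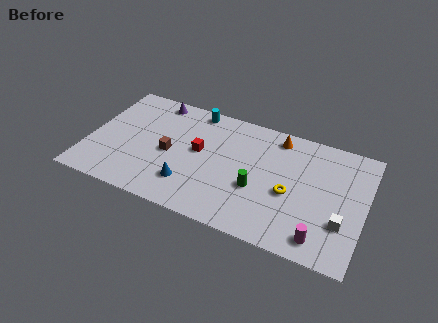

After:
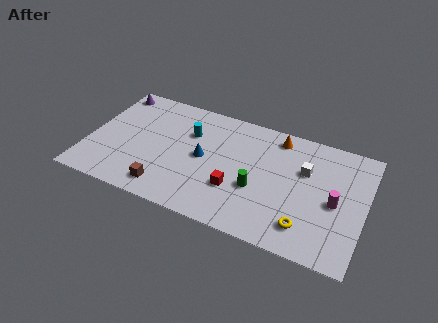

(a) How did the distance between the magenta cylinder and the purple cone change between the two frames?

+1.8

The distance was about 12.4 in the first image and 14.2 in the second, so they moved 1.8 units further apart.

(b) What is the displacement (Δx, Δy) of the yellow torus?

(1.1, -2.0)

The yellow torus started near (12.0, 3.8) and ended near (13.1, 1.8).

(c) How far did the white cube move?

3.8

The white cube moved from about (15.1, 2.8) to (12.7, 5.8), a distance of √(2.4² + 3.0²) ≈ 3.8.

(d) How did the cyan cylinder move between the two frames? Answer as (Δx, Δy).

(-0.1, -1.9)

The cyan cylinder was at about (5.9, 8.0) and moved to about (5.8, 6.1).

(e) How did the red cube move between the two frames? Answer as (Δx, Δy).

(2.4, -2.0)

The red cube started near (6.5, 4.9) and ended near (8.9, 2.9).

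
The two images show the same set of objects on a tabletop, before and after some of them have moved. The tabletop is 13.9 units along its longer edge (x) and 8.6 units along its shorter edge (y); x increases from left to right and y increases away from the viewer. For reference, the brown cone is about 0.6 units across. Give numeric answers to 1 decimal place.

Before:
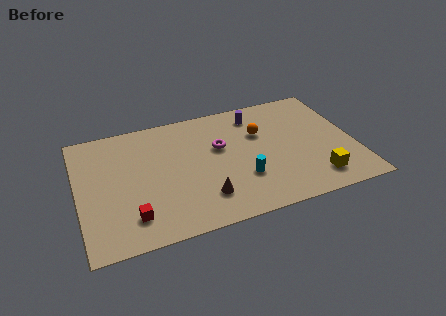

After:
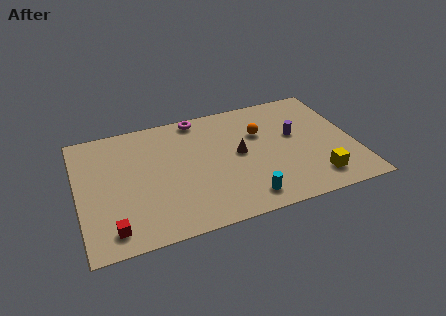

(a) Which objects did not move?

the orange sphere and the yellow cube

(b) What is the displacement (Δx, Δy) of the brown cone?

(2.0, 2.5)

From the two frames, the brown cone sits at roughly (6.1, 2.0) before and (8.1, 4.5) after.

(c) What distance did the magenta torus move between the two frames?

2.7

From (7.2, 5.3) to (6.3, 7.8), the magenta torus covered √(0.9² + 2.5²) ≈ 2.7 units.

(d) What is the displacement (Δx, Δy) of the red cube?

(-1.0, -0.5)

From the two frames, the red cube sits at roughly (2.5, 1.8) before and (1.5, 1.3) after.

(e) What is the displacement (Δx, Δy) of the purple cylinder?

(1.8, -2.1)

The purple cylinder started near (9.2, 7.1) and ended near (11.0, 5.0).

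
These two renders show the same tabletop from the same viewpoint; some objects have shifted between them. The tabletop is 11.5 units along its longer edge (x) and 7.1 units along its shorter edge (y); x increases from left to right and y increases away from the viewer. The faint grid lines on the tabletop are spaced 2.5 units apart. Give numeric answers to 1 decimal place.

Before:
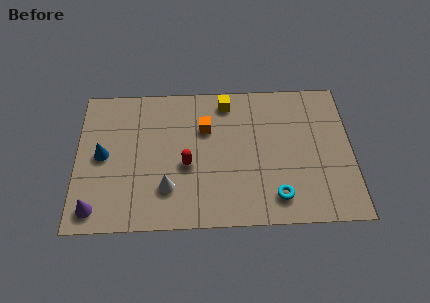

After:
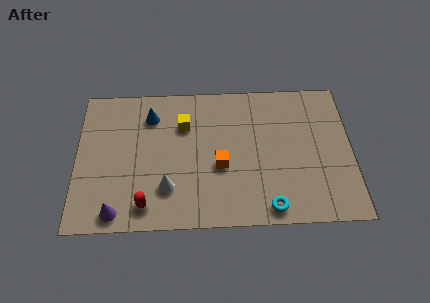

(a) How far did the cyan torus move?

0.6

The cyan torus moved from about (8.3, 1.3) to (8.0, 0.8), a distance of √(0.3² + 0.5²) ≈ 0.6.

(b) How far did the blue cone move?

2.8

The blue cone was near (1.1, 3.6) before and (3.1, 5.5) after, so it travelled √(2.0² + 1.9²) ≈ 2.8 units.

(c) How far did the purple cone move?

0.9

The purple cone moved from about (0.8, 1.0) to (1.7, 0.8), a distance of √(0.9² + 0.2²) ≈ 0.9.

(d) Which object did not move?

the white cone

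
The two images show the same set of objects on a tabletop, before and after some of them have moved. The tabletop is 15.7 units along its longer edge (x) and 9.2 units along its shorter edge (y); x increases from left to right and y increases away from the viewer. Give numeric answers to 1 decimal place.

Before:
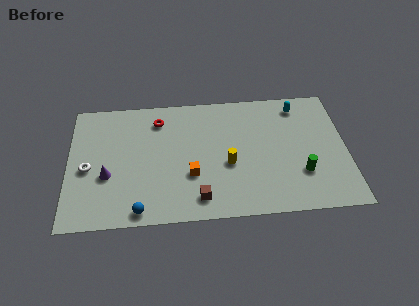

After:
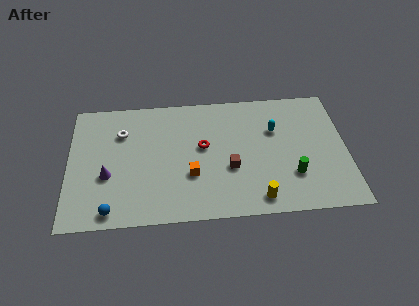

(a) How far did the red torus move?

3.3

The red torus moved from about (5.1, 7.4) to (7.6, 5.2), a distance of √(2.5² + 2.2²) ≈ 3.3.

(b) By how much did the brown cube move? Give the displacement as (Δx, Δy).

(1.8, 2.0)

The brown cube started near (7.3, 1.5) and ended near (9.1, 3.5).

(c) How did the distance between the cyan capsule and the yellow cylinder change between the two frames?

-0.7

Before: roughly 5.7 units apart; after: 5.0. That's 0.7 units closer together.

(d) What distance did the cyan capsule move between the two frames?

2.2

From (13.1, 7.8) to (11.7, 6.1), the cyan capsule covered √(1.4² + 1.7²) ≈ 2.2 units.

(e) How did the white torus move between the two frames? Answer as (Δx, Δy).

(1.9, 2.5)

From the two frames, the white torus sits at roughly (1.1, 4.1) before and (3.0, 6.6) after.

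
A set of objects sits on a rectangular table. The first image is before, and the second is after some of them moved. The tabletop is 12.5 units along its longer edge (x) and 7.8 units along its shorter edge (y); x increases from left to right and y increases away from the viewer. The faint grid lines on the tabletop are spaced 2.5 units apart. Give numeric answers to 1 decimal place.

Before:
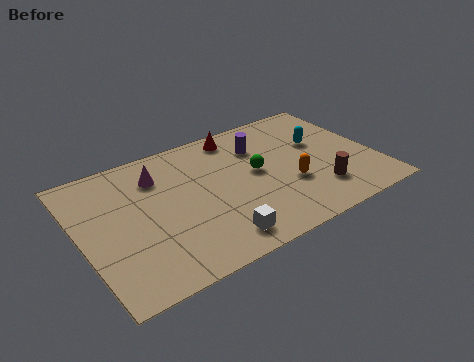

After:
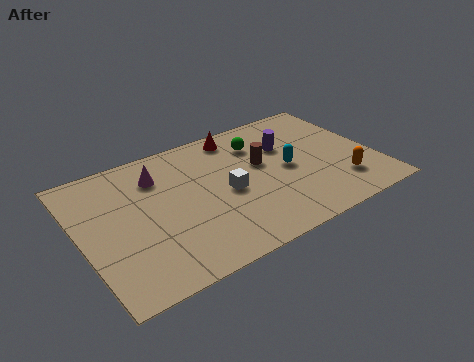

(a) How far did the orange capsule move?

2.3

The orange capsule moved from about (8.7, 2.8) to (10.8, 1.9), a distance of √(2.1² + 0.9²) ≈ 2.3.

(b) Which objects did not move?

the red cone and the magenta cone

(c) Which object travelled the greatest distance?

the brown cylinder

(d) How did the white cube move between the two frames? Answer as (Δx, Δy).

(0.9, 2.4)

From the two frames, the white cube sits at roughly (5.2, 1.2) before and (6.1, 3.6) after.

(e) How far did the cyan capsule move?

1.9

The cyan capsule was near (10.4, 4.8) before and (8.8, 3.8) after, so it travelled √(1.6² + 1.0²) ≈ 1.9 units.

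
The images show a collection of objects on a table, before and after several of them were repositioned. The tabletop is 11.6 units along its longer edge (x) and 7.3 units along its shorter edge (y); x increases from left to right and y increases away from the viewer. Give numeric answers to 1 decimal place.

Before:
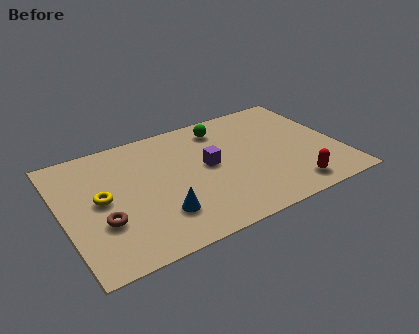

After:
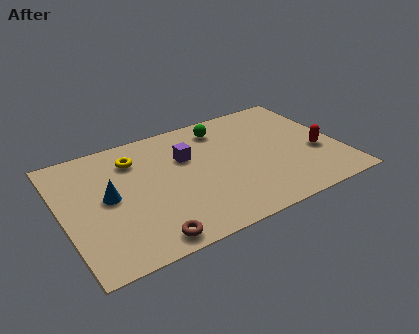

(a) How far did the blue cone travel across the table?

2.7

From (3.8, 1.9) to (1.9, 3.8), the blue cone covered √(1.9² + 1.9²) ≈ 2.7 units.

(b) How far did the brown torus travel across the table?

2.3

The brown torus was near (1.5, 2.5) before and (3.1, 0.8) after, so it travelled √(1.6² + 1.7²) ≈ 2.3 units.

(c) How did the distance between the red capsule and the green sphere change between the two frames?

-0.6

They were about 5.4 units apart before and 4.8 after — 0.6 units closer together.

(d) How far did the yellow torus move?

2.4

The yellow torus moved from about (1.6, 3.8) to (3.2, 5.6), a distance of √(1.6² + 1.8²) ≈ 2.4.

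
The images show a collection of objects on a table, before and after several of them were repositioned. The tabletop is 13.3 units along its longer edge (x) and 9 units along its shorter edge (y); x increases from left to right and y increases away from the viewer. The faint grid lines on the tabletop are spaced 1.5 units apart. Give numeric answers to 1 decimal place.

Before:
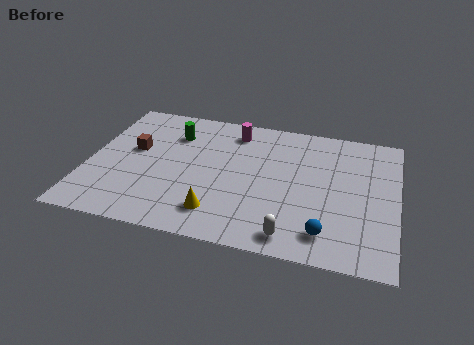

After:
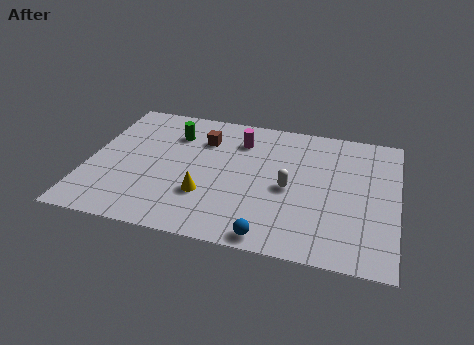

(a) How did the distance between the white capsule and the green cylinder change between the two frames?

-2.0

Before: roughly 7.8 units apart; after: 5.8. That's 2.0 units closer together.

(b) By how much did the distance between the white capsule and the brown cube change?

-3.6

Before: roughly 8.2 units apart; after: 4.6. That's 3.6 units closer together.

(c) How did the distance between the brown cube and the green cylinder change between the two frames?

-0.9

They were about 2.2 units apart before and 1.3 after — 0.9 units closer together.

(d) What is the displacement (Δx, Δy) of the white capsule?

(-0.3, 3.0)

The white capsule was at about (9.0, 1.1) and moved to about (8.7, 4.1).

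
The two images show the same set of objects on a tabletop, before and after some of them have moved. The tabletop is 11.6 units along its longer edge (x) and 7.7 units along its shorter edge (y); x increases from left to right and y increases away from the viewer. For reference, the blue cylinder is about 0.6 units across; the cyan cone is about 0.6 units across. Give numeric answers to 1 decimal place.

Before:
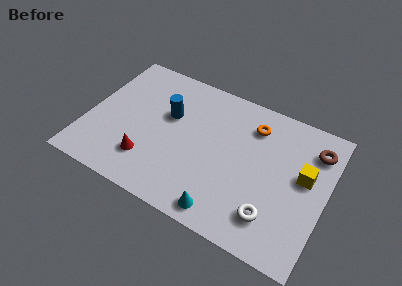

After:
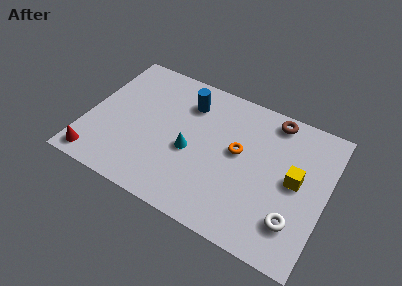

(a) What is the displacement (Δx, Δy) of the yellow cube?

(-0.4, -0.4)

The yellow cube started near (10.5, 4.4) and ended near (10.1, 4.0).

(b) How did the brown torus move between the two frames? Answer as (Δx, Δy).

(-2.1, 0.8)

The brown torus was at about (10.8, 6.0) and moved to about (8.7, 6.8).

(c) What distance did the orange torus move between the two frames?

1.8

From (7.8, 6.0) to (7.3, 4.3), the orange torus covered √(0.5² + 1.7²) ≈ 1.8 units.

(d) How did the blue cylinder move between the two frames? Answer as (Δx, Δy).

(0.8, 1.1)

From the two frames, the blue cylinder sits at roughly (3.8, 4.8) before and (4.6, 5.9) after.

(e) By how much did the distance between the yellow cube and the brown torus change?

+1.5

The distance was about 1.6 in the first image and 3.1 in the second, so they moved 1.5 units further apart.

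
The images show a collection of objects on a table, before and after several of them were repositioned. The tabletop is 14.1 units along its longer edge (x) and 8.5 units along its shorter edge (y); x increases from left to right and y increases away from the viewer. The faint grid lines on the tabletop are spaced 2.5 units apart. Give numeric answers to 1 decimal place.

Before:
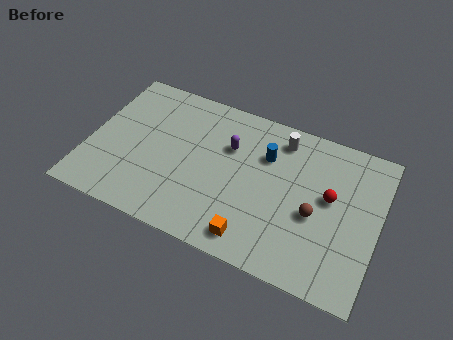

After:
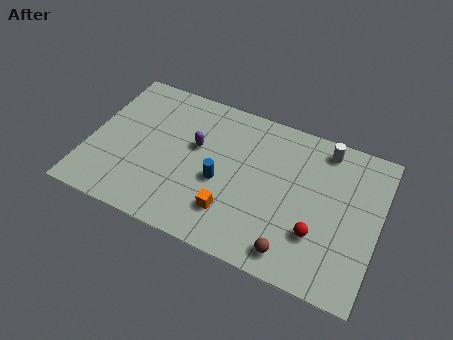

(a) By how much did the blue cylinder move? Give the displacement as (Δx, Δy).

(-2.0, -2.3)

The blue cylinder was at about (8.5, 5.9) and moved to about (6.5, 3.6).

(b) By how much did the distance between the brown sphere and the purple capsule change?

+1.6

Before: roughly 4.9 units apart; after: 6.5. That's 1.6 units further apart.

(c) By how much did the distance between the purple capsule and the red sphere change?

+1.6

They were about 5.1 units apart before and 6.7 after — 1.6 units further apart.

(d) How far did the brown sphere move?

2.5

From (11.1, 3.6) to (10.3, 1.2), the brown sphere covered √(0.8² + 2.4²) ≈ 2.5 units.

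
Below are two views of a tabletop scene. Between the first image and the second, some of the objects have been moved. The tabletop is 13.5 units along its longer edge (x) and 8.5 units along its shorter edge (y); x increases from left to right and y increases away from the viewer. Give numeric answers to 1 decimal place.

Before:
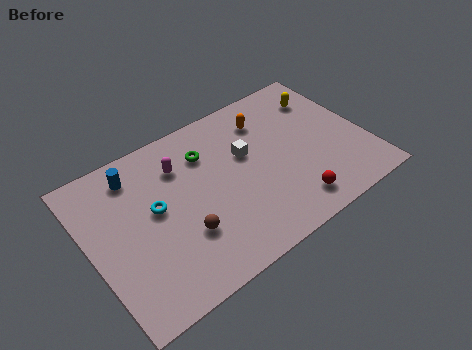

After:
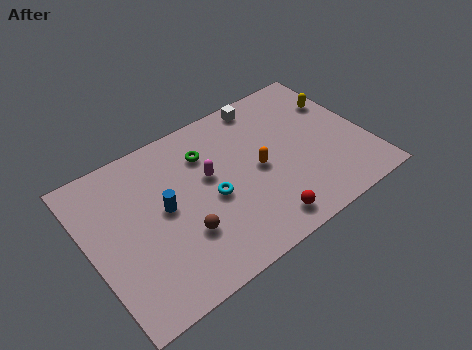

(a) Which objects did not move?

the green torus and the brown sphere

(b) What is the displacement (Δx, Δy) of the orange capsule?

(-0.9, -2.5)

The orange capsule was at about (9.1, 6.6) and moved to about (8.2, 4.1).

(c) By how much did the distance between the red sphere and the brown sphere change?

-1.4

Before: roughly 5.3 units apart; after: 3.9. That's 1.4 units closer together.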